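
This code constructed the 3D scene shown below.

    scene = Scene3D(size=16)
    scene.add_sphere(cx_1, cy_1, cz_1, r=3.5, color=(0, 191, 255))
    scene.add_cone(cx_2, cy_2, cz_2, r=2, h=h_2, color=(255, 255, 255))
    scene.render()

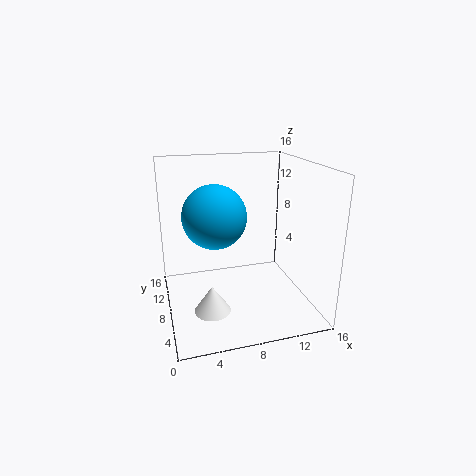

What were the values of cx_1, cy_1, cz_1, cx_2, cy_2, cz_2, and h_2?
cx_1 = 5.5
cy_1 = 8.5
cz_1 = 10.5
cx_2 = 4.5
cy_2 = 6
cz_2 = 0.5
h_2 = 3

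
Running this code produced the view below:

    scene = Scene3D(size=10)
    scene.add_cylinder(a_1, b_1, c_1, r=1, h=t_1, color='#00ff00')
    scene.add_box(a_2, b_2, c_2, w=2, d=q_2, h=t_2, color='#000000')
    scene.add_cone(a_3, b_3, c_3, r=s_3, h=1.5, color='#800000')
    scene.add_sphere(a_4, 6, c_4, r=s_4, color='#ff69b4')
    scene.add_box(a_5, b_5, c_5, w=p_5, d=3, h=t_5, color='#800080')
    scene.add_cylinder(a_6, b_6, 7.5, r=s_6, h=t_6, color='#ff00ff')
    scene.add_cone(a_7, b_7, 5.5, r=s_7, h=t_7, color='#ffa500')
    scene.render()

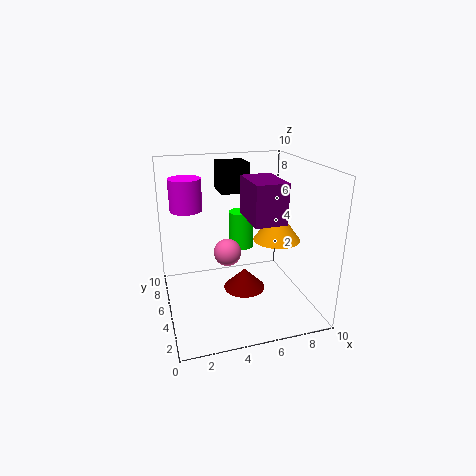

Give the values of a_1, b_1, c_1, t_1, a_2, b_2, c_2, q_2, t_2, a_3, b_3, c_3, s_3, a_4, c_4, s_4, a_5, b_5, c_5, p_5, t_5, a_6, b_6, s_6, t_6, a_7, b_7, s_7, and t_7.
a_1 = 6.5; b_1 = 9; c_1 = 2.5; t_1 = 3; a_2 = 4; b_2 = 5.5; c_2 = 8; q_2 = 2; t_2 = 2; a_3 = 5.5; b_3 = 5; c_3 = 1; s_3 = 1.5; a_4 = 4.5; c_4 = 3.5; s_4 = 1; a_5 = 5; b_5 = 1.5; c_5 = 7; p_5 = 2; t_5 = 2.5; a_6 = 1.5; b_6 = 4.5; s_6 = 1; t_6 = 2; a_7 = 7; b_7 = 3; s_7 = 1.5; t_7 = 2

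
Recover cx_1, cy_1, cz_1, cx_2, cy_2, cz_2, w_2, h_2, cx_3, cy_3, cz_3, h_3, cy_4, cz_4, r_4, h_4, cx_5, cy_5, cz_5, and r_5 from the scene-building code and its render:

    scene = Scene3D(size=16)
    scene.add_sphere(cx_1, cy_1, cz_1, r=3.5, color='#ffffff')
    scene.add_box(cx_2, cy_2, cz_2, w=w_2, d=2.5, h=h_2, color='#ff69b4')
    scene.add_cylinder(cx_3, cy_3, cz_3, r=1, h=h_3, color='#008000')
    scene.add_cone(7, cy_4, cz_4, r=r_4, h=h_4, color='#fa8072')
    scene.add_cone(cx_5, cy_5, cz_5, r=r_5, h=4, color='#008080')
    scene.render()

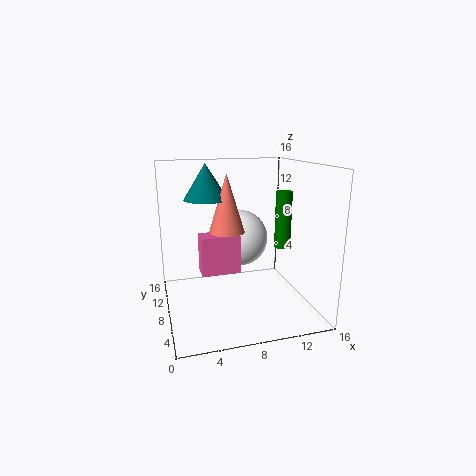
cx_1 = 9.5; cy_1 = 12.5; cz_1 = 6.5; cx_2 = 4; cy_2 = 8.5; cz_2 = 3.5; w_2 = 4.5; h_2 = 4.5; cx_3 = 14.5; cy_3 = 10.5; cz_3 = 5.5; h_3 = 7; cy_4 = 9; cz_4 = 8.5; r_4 = 2; h_4 = 6.5; cx_5 = 5; cy_5 = 10.5; cz_5 = 12; r_5 = 2.5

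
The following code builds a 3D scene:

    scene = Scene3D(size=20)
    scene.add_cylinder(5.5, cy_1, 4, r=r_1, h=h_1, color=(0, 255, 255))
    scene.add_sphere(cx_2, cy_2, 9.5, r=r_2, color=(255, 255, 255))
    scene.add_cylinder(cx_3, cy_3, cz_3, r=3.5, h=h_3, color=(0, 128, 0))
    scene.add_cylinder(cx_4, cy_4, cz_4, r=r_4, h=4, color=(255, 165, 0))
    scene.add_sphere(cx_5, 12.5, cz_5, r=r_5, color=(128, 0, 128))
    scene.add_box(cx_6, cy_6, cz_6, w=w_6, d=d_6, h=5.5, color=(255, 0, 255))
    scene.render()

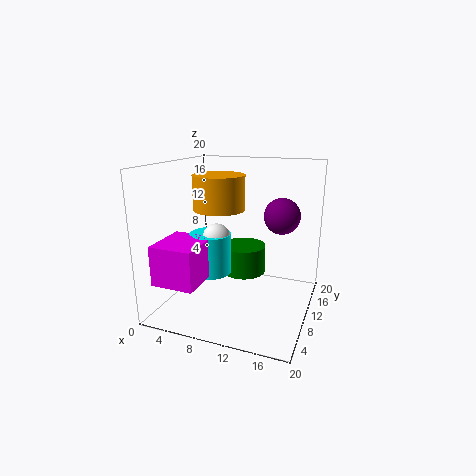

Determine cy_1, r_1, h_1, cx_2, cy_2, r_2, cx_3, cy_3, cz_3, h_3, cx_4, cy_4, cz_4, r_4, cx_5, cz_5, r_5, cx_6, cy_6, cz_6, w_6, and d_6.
cy_1 = 10.5, r_1 = 3, h_1 = 6, cx_2 = 6.5, cy_2 = 10.5, r_2 = 2, cx_3 = 8.5, cy_3 = 16.5, cz_3 = 2, h_3 = 4.5, cx_4 = 10, cy_4 = 4, cz_4 = 15.5, r_4 = 3, cx_5 = 15.5, cz_5 = 13, r_5 = 2.5, cx_6 = 0.5, cy_6 = 2.5, cz_6 = 4.5, w_6 = 6, d_6 = 7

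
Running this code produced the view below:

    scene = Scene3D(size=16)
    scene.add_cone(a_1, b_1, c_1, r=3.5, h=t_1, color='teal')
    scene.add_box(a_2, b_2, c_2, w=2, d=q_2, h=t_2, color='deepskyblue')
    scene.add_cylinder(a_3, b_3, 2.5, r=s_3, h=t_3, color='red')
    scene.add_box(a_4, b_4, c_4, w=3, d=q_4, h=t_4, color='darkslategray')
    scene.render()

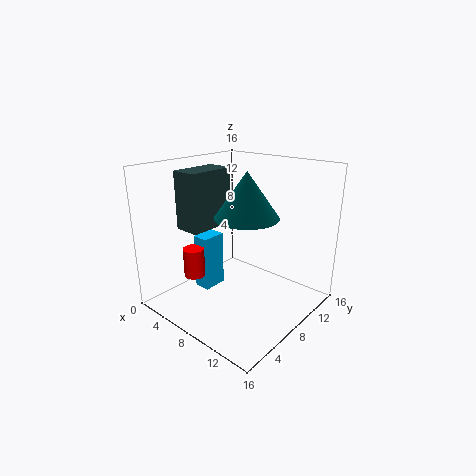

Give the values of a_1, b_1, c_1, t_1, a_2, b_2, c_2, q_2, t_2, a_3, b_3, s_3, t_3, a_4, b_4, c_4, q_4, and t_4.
a_1 = 9
b_1 = 8.25
c_1 = 10.5
t_1 = 5
a_2 = 2
b_2 = 6.75
c_2 = 0.25
q_2 = 3
t_2 = 6.75
a_3 = 3
b_3 = 5.75
s_3 = 1.25
t_3 = 3.5
a_4 = 2.25
b_4 = 4.25
c_4 = 8.75
q_4 = 5.5
t_4 = 6.5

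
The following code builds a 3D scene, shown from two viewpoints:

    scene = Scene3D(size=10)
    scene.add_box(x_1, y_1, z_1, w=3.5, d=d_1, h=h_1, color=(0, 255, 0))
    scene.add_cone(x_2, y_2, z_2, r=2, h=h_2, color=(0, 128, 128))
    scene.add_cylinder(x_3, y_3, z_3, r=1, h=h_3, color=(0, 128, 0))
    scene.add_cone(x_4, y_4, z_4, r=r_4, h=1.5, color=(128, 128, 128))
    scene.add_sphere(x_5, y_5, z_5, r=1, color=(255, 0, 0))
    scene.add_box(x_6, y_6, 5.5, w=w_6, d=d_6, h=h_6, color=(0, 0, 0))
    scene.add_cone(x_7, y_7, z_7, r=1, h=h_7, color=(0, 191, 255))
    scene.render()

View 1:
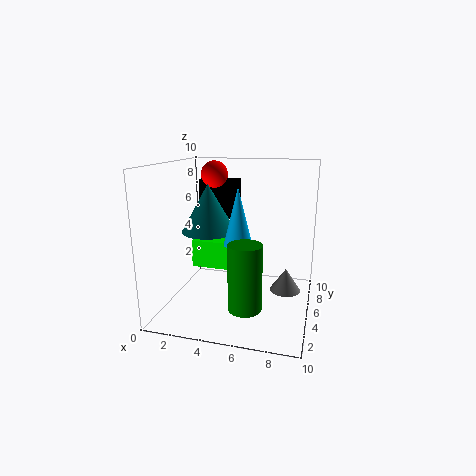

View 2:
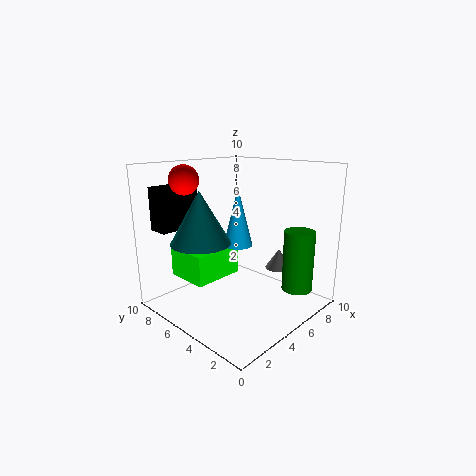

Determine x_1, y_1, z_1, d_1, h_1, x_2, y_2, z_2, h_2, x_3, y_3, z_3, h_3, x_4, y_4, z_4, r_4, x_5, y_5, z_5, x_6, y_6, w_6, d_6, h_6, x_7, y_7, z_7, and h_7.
x_1 = 1.5; y_1 = 5; z_1 = 2.5; d_1 = 3; h_1 = 2; x_2 = 2.5; y_2 = 6; z_2 = 5; h_2 = 3.5; x_3 = 6.5; y_3 = 1; z_3 = 2; h_3 = 4; x_4 = 8.5; y_4 = 4; z_4 = 2; r_4 = 1; x_5 = 2.5; y_5 = 7.5; z_5 = 9; x_6 = 1; y_6 = 8; w_6 = 3; d_6 = 1.5; h_6 = 3; x_7 = 5; y_7 = 5; z_7 = 4.5; h_7 = 4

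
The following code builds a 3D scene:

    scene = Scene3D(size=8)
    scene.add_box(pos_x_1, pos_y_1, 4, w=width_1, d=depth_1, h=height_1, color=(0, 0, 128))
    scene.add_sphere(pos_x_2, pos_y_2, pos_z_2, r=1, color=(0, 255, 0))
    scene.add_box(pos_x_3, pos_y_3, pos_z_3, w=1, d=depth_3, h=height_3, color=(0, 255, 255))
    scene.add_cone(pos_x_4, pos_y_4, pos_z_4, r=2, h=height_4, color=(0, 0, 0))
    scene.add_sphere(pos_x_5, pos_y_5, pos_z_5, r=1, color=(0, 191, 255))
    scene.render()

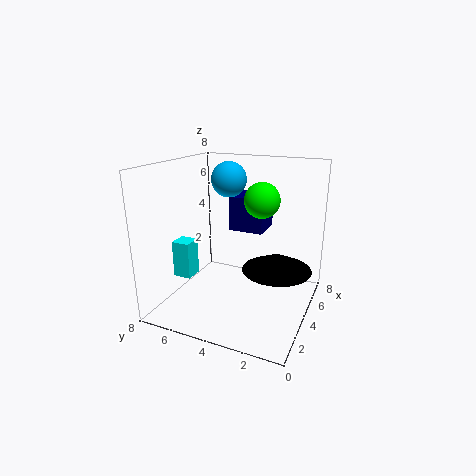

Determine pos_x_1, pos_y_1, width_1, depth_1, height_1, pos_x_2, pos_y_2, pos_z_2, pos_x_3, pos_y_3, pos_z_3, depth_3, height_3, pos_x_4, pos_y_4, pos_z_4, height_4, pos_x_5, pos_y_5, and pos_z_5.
pos_x_1 = 5, pos_y_1 = 3, width_1 = 2, depth_1 = 2, height_1 = 2, pos_x_2 = 5, pos_y_2 = 3, pos_z_2 = 6, pos_x_3 = 2, pos_y_3 = 6, pos_z_3 = 2, depth_3 = 1, height_3 = 2, pos_x_4 = 5, pos_y_4 = 2, pos_z_4 = 2, height_4 = 1, pos_x_5 = 5, pos_y_5 = 5, pos_z_5 = 7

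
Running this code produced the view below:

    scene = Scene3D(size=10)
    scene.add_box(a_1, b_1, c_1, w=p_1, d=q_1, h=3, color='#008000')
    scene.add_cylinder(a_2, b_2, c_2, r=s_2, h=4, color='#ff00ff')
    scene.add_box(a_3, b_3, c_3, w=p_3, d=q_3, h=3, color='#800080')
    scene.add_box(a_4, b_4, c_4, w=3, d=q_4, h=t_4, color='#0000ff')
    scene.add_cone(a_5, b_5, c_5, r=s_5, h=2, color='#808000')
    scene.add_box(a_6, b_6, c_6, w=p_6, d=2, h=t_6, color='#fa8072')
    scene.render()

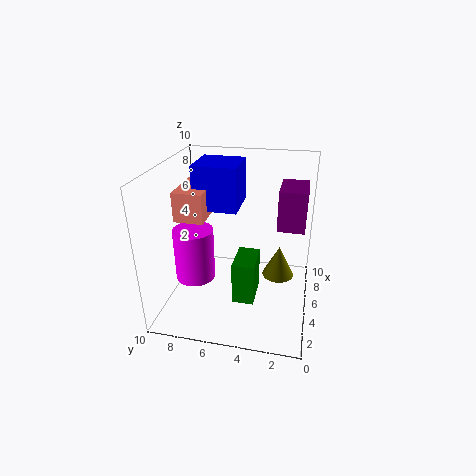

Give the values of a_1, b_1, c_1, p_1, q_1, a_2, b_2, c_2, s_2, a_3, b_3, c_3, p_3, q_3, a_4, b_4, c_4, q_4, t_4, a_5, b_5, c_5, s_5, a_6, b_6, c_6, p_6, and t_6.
a_1 = 3, b_1 = 3.5, c_1 = 1, p_1 = 2.5, q_1 = 1.5, a_2 = 5.5, b_2 = 8.5, c_2 = 1, s_2 = 1.5, a_3 = 6.5, b_3 = 0.5, c_3 = 5, p_3 = 3, q_3 = 2, a_4 = 4.5, b_4 = 5, c_4 = 7, q_4 = 3, t_4 = 3, a_5 = 3.5, b_5 = 2, c_5 = 3.5, s_5 = 1, a_6 = 3.5, b_6 = 7, c_6 = 6.5, p_6 = 3.5, t_6 = 2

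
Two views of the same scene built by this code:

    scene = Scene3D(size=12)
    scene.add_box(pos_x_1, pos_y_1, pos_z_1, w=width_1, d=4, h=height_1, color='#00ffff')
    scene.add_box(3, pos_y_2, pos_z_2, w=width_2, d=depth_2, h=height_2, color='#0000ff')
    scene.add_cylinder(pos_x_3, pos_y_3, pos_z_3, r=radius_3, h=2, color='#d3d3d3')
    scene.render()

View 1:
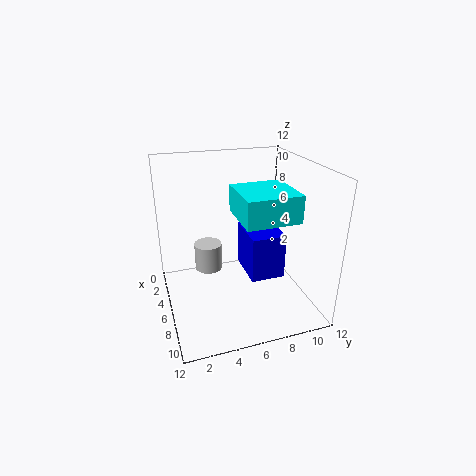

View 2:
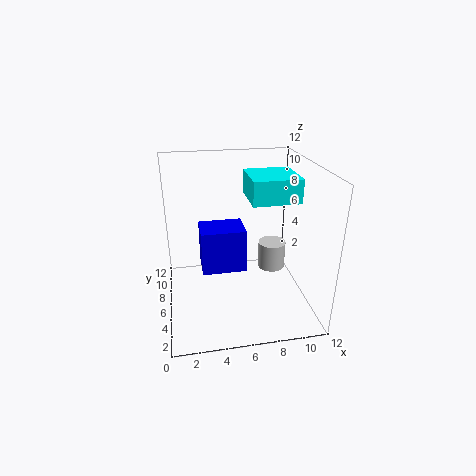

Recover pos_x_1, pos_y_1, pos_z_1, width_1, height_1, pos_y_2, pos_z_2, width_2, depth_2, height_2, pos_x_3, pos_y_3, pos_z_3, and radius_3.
pos_x_1 = 7
pos_y_1 = 5
pos_z_1 = 9
width_1 = 4
height_1 = 2
pos_y_2 = 7
pos_z_2 = 2
width_2 = 4
depth_2 = 3
height_2 = 4
pos_x_3 = 8
pos_y_3 = 3
pos_z_3 = 5
radius_3 = 1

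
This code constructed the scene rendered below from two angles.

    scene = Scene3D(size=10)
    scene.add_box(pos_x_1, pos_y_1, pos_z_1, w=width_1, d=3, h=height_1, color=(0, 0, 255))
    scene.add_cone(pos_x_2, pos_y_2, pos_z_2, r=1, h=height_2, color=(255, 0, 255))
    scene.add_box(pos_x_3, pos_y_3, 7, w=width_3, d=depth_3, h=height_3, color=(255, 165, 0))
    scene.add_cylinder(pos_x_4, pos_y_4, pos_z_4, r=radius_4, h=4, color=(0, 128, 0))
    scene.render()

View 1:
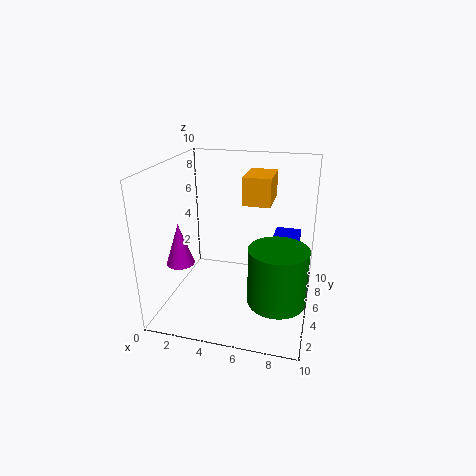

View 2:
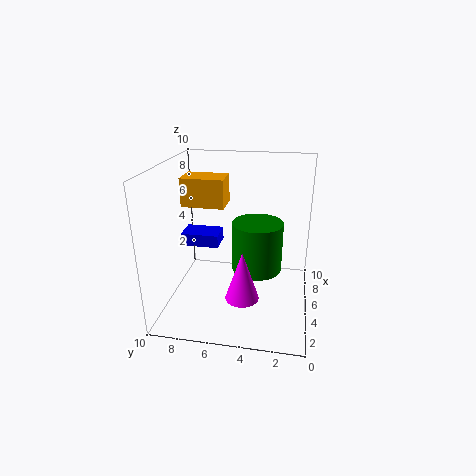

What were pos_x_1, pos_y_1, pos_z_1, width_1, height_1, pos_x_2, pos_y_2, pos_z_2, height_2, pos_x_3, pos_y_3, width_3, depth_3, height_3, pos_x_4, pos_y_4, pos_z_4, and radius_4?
pos_x_1 = 7; pos_y_1 = 7; pos_z_1 = 3; width_1 = 2; height_1 = 1; pos_x_2 = 1; pos_y_2 = 4; pos_z_2 = 3; height_2 = 3; pos_x_3 = 5; pos_y_3 = 6; width_3 = 2; depth_3 = 3; height_3 = 2; pos_x_4 = 8; pos_y_4 = 4; pos_z_4 = 1; radius_4 = 2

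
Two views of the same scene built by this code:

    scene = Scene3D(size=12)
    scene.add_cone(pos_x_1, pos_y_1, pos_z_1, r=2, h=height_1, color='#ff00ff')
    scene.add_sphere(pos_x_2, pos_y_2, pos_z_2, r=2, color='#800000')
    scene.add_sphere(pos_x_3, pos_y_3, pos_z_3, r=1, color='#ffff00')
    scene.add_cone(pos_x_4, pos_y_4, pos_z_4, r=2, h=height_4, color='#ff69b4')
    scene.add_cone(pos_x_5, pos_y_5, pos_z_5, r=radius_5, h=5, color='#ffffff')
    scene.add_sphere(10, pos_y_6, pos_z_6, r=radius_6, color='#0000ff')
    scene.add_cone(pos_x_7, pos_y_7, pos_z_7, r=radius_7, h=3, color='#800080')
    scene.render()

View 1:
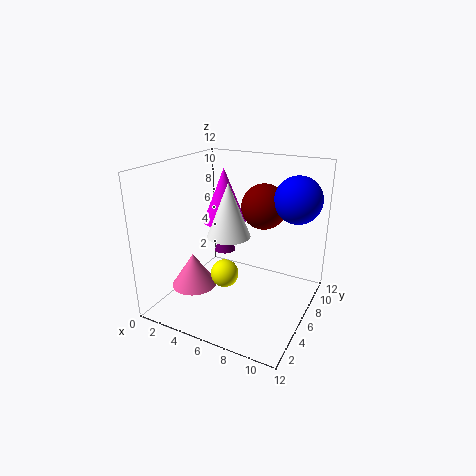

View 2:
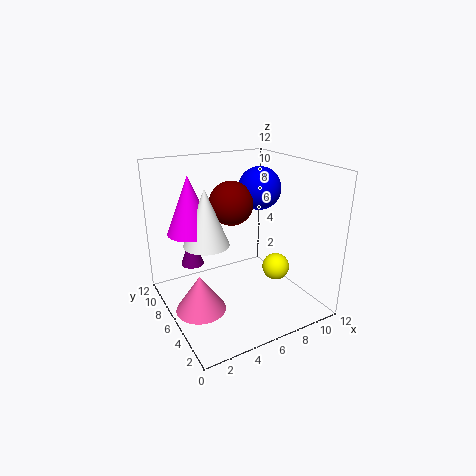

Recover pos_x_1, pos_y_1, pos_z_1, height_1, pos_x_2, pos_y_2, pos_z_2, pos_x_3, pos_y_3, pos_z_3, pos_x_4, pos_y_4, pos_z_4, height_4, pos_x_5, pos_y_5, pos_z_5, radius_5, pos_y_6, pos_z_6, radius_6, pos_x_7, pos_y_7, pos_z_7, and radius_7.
pos_x_1 = 3
pos_y_1 = 9
pos_z_1 = 6
height_1 = 5
pos_x_2 = 7
pos_y_2 = 9
pos_z_2 = 8
pos_x_3 = 7
pos_y_3 = 2
pos_z_3 = 5
pos_x_4 = 2
pos_y_4 = 5
pos_z_4 = 1
height_4 = 3
pos_x_5 = 4
pos_y_5 = 8
pos_z_5 = 5
radius_5 = 2
pos_y_6 = 9
pos_z_6 = 9
radius_6 = 2
pos_x_7 = 3
pos_y_7 = 9
pos_z_7 = 3
radius_7 = 1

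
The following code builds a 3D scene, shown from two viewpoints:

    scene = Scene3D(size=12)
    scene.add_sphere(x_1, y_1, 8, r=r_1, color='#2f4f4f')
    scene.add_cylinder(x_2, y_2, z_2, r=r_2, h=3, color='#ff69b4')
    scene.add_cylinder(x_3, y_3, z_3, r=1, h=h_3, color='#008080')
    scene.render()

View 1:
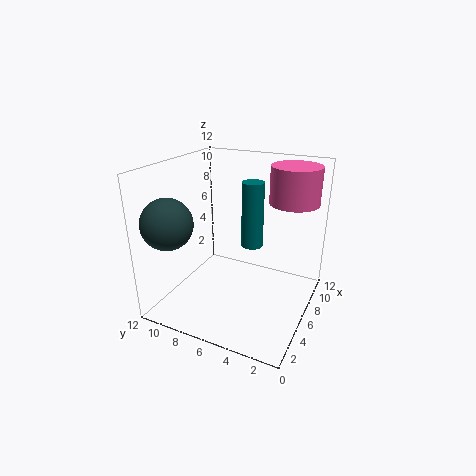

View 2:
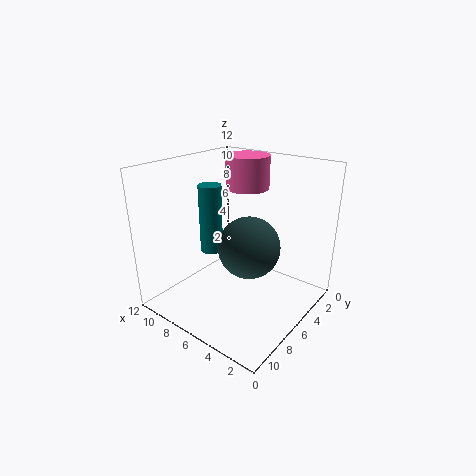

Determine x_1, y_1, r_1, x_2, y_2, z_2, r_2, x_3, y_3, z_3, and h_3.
x_1 = 2; y_1 = 10; r_1 = 2; x_2 = 8; y_2 = 2; z_2 = 9; r_2 = 2; x_3 = 9; y_3 = 6; z_3 = 4; h_3 = 6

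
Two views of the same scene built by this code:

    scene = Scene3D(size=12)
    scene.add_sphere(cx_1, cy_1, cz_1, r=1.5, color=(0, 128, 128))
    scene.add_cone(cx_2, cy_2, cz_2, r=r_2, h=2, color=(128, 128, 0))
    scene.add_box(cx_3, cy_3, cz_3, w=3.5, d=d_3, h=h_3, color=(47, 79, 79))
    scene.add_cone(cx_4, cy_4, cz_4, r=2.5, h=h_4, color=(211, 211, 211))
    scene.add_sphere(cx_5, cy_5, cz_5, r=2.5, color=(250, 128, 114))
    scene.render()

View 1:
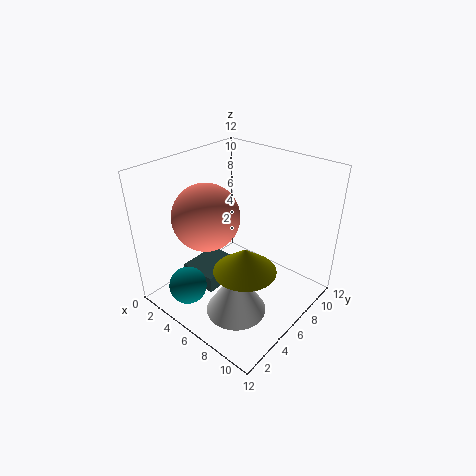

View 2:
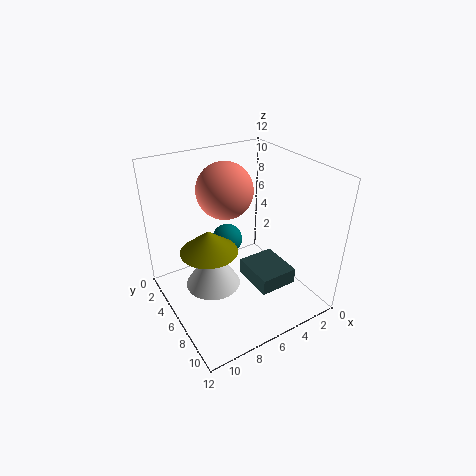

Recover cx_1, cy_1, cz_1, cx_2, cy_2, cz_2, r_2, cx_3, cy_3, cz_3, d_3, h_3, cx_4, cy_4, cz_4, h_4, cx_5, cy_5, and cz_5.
cx_1 = 4.5; cy_1 = 1.5; cz_1 = 3; cx_2 = 8; cy_2 = 4.5; cz_2 = 4.5; r_2 = 2.5; cx_3 = 1; cy_3 = 4; cz_3 = 0.5; d_3 = 4; h_3 = 1.5; cx_4 = 7.5; cy_4 = 4; cz_4 = 0.5; h_4 = 4; cx_5 = 5.5; cy_5 = 3; cz_5 = 9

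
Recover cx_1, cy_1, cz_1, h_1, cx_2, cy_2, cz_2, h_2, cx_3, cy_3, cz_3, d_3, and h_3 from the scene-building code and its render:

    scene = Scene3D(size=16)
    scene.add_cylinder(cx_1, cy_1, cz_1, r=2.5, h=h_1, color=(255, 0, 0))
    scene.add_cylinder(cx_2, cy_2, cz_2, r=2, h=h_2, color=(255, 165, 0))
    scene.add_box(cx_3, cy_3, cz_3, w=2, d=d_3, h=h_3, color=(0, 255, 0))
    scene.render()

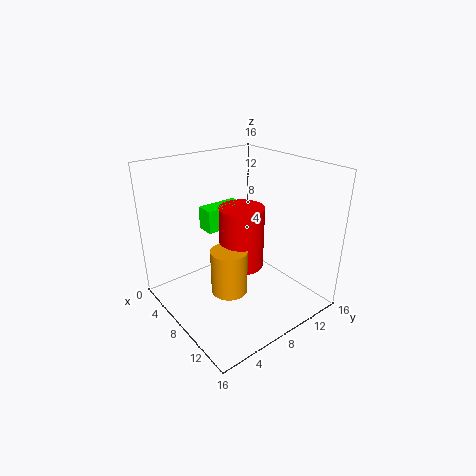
cx_1 = 8; cy_1 = 8.5; cz_1 = 4.5; h_1 = 7; cx_2 = 9; cy_2 = 6; cz_2 = 2.5; h_2 = 5; cx_3 = 5; cy_3 = 5; cz_3 = 9; d_3 = 4.5; h_3 = 2.5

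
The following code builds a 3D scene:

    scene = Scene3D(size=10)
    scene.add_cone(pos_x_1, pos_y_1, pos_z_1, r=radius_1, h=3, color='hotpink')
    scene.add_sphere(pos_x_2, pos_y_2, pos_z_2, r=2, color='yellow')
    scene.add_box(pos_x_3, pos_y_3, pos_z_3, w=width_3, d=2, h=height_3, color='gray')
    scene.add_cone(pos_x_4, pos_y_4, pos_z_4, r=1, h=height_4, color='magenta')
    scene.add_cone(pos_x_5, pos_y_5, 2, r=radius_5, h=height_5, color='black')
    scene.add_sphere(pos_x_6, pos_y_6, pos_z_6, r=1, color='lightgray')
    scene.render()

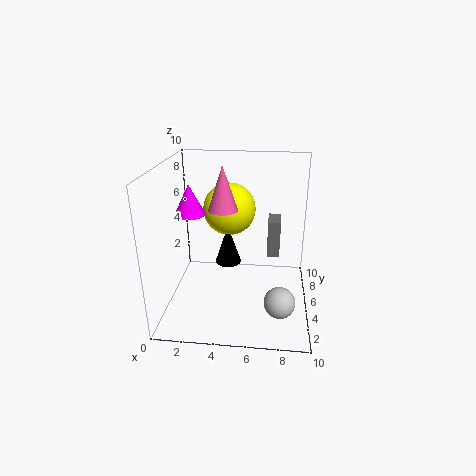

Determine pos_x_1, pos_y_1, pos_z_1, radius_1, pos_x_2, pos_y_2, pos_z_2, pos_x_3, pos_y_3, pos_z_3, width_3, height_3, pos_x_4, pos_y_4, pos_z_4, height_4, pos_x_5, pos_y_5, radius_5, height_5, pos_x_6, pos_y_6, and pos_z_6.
pos_x_1 = 4, pos_y_1 = 5, pos_z_1 = 7, radius_1 = 1, pos_x_2 = 4, pos_y_2 = 8, pos_z_2 = 6, pos_x_3 = 7, pos_y_3 = 8, pos_z_3 = 2, width_3 = 1, height_3 = 3, pos_x_4 = 2, pos_y_4 = 4, pos_z_4 = 7, height_4 = 2, pos_x_5 = 4, pos_y_5 = 7, radius_5 = 1, height_5 = 3, pos_x_6 = 8, pos_y_6 = 2, pos_z_6 = 2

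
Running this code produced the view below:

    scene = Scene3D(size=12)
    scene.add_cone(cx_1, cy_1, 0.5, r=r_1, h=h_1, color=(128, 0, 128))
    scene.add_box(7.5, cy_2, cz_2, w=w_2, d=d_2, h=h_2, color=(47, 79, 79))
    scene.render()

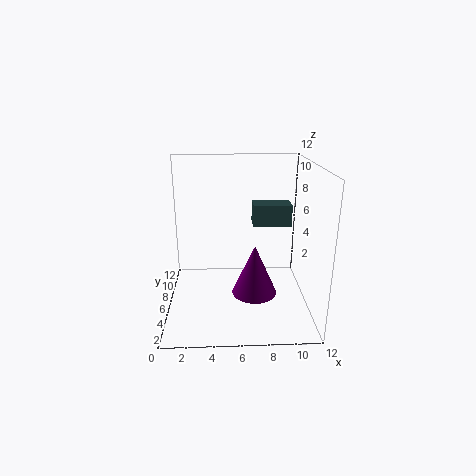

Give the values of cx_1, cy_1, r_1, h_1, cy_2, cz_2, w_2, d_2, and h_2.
cx_1 = 7.5
cy_1 = 6.5
r_1 = 2
h_1 = 4.5
cy_2 = 8.5
cz_2 = 6
w_2 = 3.5
d_2 = 2
h_2 = 2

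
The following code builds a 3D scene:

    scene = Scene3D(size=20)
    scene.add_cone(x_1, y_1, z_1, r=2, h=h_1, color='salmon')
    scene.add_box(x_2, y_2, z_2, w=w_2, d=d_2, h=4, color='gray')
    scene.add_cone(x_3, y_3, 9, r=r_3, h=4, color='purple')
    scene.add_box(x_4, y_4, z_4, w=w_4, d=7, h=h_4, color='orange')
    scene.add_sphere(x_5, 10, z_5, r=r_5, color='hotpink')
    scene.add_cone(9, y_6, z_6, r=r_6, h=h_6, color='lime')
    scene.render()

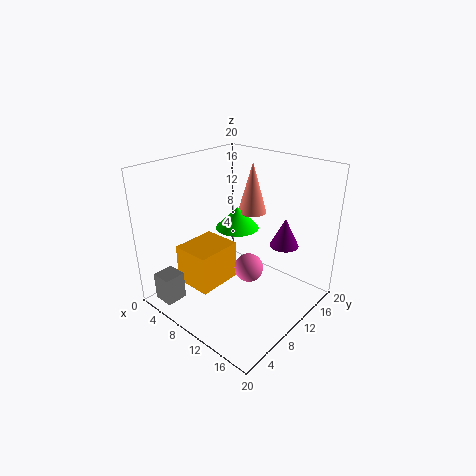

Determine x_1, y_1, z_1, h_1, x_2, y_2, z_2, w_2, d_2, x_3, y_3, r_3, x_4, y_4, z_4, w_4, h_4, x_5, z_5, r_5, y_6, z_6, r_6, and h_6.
x_1 = 10
y_1 = 13
z_1 = 13
h_1 = 7
x_2 = 2
y_2 = 1
z_2 = 1
w_2 = 3
d_2 = 3
x_3 = 15
y_3 = 14
r_3 = 2
x_4 = 1
y_4 = 6
z_4 = 1
w_4 = 6
h_4 = 6
x_5 = 12
z_5 = 6
r_5 = 2
y_6 = 11
z_6 = 11
r_6 = 3
h_6 = 3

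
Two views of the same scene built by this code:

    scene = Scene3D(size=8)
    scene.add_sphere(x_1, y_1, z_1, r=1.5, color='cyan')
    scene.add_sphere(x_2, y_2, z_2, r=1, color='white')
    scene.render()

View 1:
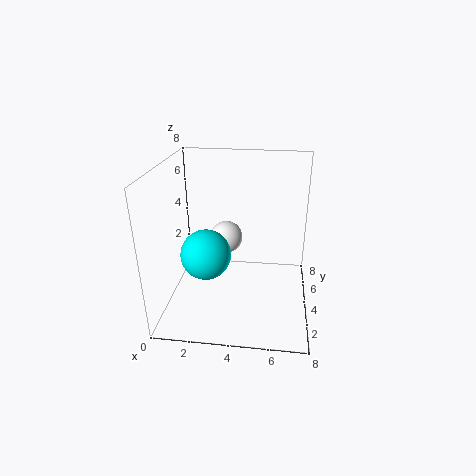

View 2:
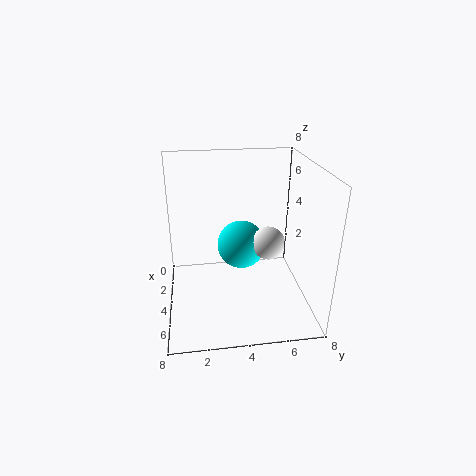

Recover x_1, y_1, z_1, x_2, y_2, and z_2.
x_1 = 2; y_1 = 4.5; z_1 = 2.5; x_2 = 3; y_2 = 6; z_2 = 3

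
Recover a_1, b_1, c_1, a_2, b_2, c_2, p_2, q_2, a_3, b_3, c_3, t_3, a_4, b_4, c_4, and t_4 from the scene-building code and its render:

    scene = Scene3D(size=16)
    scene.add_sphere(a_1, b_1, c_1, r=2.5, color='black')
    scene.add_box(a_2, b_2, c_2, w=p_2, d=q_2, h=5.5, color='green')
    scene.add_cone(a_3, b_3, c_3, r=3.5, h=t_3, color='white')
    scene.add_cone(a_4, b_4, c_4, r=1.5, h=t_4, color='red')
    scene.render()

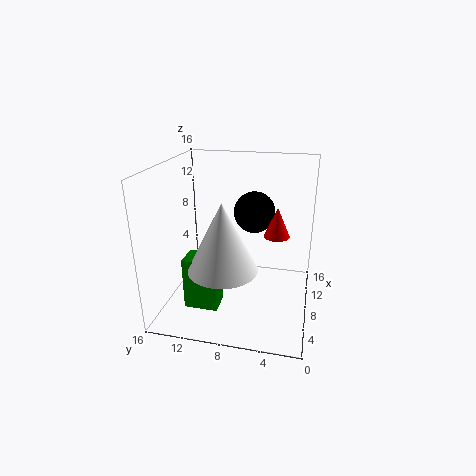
a_1 = 12.5; b_1 = 7; c_1 = 9.5; a_2 = 2.5; b_2 = 9; c_2 = 2; p_2 = 2.5; q_2 = 3.5; a_3 = 3.5; b_3 = 8.5; c_3 = 6.5; t_3 = 7; a_4 = 10.5; b_4 = 4; c_4 = 7.5; t_4 = 3.5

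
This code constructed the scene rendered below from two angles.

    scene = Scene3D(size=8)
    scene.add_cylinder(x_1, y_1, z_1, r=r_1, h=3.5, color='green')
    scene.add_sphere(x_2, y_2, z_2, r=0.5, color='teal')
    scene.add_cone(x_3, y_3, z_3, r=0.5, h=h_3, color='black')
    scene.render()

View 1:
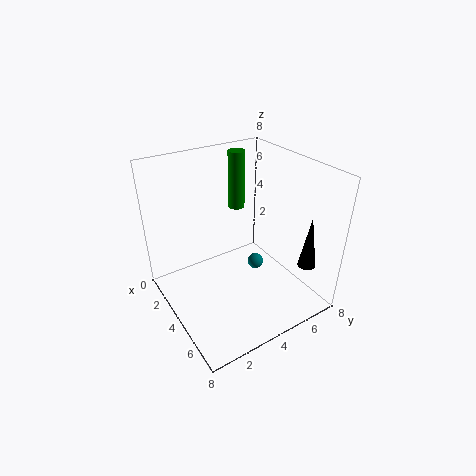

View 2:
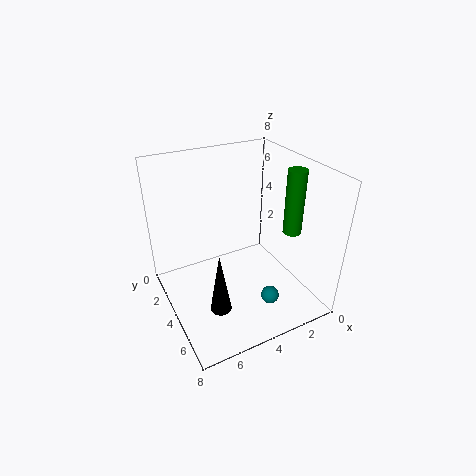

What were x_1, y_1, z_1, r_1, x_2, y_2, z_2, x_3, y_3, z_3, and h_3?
x_1 = 1.5
y_1 = 5.5
z_1 = 4.5
r_1 = 0.5
x_2 = 3
y_2 = 6
z_2 = 1
x_3 = 6.5
y_3 = 7
z_3 = 2.5
h_3 = 3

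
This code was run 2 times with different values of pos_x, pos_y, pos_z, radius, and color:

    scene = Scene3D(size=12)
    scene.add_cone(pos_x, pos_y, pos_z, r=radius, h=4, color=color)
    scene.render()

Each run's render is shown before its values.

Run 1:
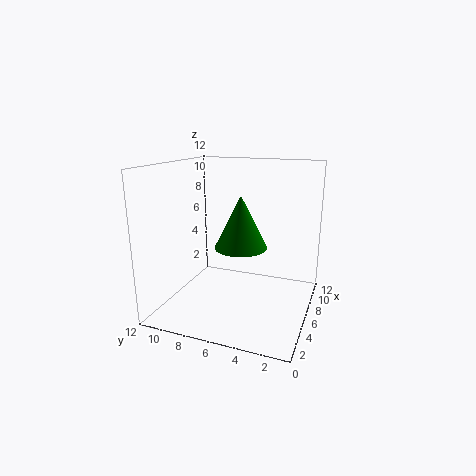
pos_x = 4
pos_y = 5
pos_z = 6
radius = 2
color = 'green'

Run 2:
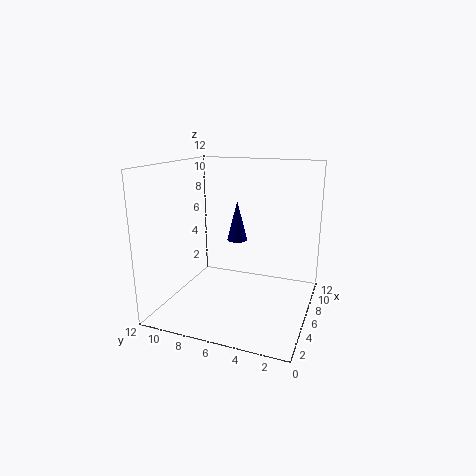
pos_x = 11
pos_y = 8
pos_z = 4
radius = 1
color = 'navy'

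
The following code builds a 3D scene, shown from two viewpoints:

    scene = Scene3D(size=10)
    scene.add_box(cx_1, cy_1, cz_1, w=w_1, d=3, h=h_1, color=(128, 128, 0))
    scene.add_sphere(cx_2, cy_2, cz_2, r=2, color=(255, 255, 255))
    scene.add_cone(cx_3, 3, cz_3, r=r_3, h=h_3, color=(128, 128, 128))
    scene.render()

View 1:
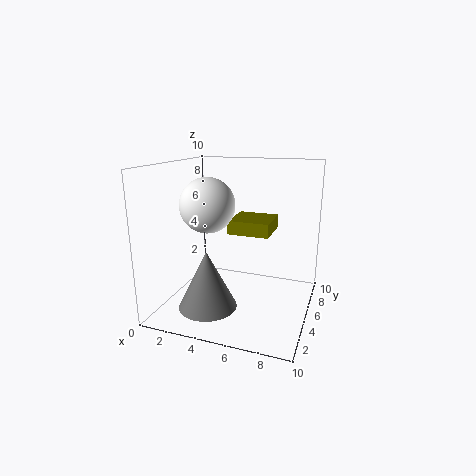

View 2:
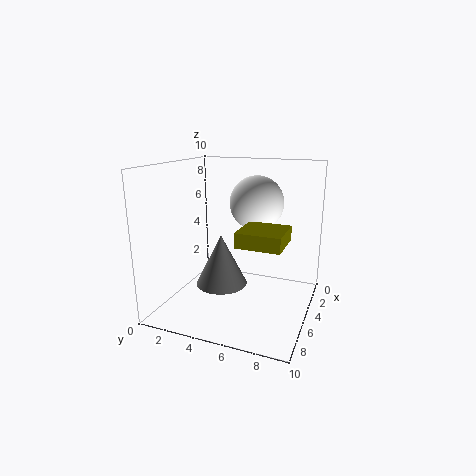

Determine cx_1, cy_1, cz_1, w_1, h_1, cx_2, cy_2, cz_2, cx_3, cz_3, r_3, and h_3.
cx_1 = 4; cy_1 = 5.5; cz_1 = 5; w_1 = 3; h_1 = 1; cx_2 = 2.5; cy_2 = 5.5; cz_2 = 7; cx_3 = 3.5; cz_3 = 0.5; r_3 = 2; h_3 = 4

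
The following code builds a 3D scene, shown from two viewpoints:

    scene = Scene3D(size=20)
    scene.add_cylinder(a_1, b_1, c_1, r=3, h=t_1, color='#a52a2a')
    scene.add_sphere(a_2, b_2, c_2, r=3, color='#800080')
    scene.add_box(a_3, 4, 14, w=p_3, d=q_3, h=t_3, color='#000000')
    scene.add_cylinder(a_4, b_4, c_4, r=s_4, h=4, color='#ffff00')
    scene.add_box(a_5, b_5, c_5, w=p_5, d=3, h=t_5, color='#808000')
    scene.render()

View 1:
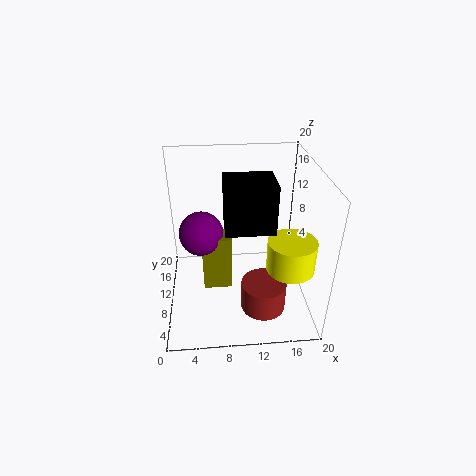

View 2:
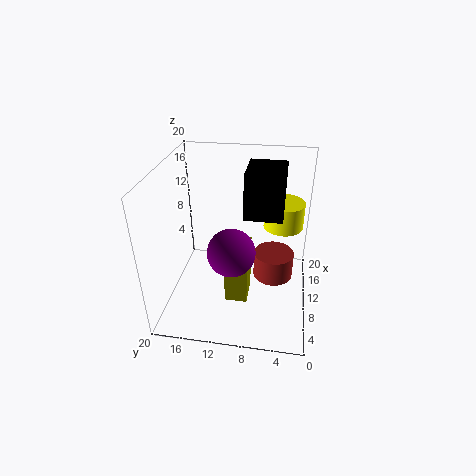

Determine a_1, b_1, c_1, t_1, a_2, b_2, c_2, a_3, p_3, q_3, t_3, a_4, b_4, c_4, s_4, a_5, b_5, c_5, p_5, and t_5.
a_1 = 13; b_1 = 5; c_1 = 2; t_1 = 4; a_2 = 5; b_2 = 10; c_2 = 11; a_3 = 8; p_3 = 6; q_3 = 5; t_3 = 6; a_4 = 16; b_4 = 4; c_4 = 9; s_4 = 3; a_5 = 5; b_5 = 8; c_5 = 3; p_5 = 4; t_5 = 8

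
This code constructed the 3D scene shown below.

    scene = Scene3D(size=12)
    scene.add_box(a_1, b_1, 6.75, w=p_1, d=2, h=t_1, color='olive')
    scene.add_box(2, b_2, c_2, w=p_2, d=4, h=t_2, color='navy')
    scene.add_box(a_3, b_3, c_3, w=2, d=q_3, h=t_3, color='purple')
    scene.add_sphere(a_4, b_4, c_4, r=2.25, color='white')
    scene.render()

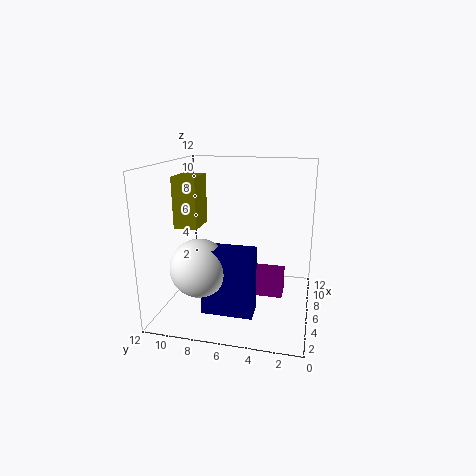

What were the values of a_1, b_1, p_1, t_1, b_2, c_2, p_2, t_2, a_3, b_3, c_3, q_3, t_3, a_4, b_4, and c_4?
a_1 = 5; b_1 = 9.25; p_1 = 2.75; t_1 = 4.25; b_2 = 4; c_2 = 1; p_2 = 1.75; t_2 = 5.25; a_3 = 7; b_3 = 2.25; c_3 = 0.25; q_3 = 3.25; t_3 = 2.25; a_4 = 2.75; b_4 = 8.25; c_4 = 4.5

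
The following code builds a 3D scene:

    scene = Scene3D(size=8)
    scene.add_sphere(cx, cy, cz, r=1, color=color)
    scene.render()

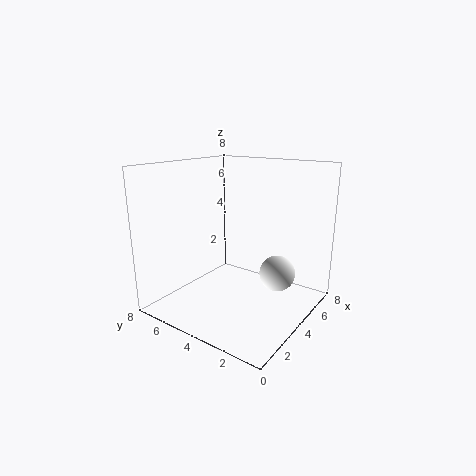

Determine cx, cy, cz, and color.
cx = 5
cy = 2
cz = 2
color = 'white'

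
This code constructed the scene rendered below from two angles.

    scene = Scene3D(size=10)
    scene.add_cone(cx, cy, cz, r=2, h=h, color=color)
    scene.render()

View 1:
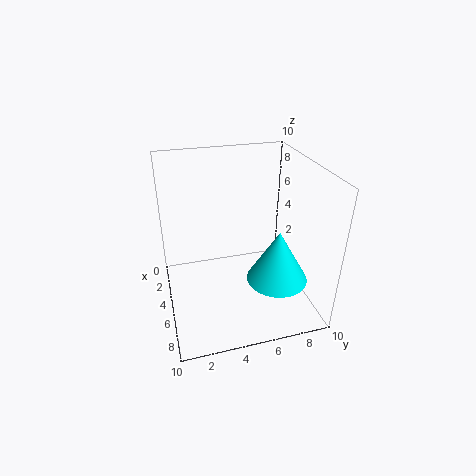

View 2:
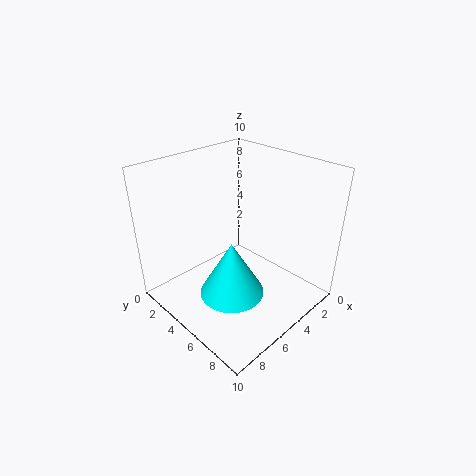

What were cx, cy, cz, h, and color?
cx = 7.5, cy = 7, cz = 3, h = 3.5, color = 'cyan'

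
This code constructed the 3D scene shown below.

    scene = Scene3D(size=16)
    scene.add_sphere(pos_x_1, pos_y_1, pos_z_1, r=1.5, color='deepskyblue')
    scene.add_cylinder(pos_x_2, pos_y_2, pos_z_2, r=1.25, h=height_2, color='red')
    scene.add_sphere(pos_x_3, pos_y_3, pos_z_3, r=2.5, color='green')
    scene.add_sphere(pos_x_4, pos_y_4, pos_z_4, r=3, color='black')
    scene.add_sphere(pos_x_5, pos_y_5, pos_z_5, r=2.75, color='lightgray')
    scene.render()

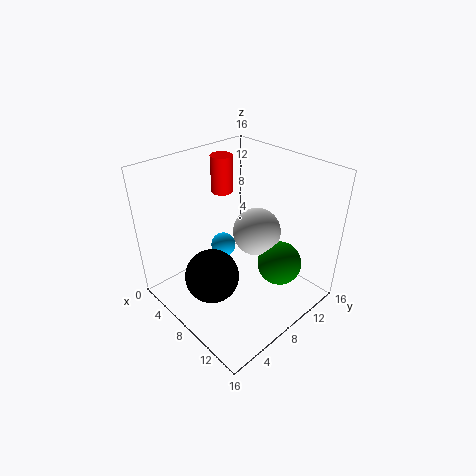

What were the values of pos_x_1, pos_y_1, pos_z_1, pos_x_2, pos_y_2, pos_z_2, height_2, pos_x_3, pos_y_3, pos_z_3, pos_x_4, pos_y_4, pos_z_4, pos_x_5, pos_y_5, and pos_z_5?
pos_x_1 = 4.25; pos_y_1 = 9; pos_z_1 = 4.75; pos_x_2 = 3.75; pos_y_2 = 9.5; pos_z_2 = 11.75; height_2 = 4.25; pos_x_3 = 11.5; pos_y_3 = 11.25; pos_z_3 = 4.75; pos_x_4 = 7.5; pos_y_4 = 4.5; pos_z_4 = 4.25; pos_x_5 = 8.25; pos_y_5 = 10.75; pos_z_5 = 7.75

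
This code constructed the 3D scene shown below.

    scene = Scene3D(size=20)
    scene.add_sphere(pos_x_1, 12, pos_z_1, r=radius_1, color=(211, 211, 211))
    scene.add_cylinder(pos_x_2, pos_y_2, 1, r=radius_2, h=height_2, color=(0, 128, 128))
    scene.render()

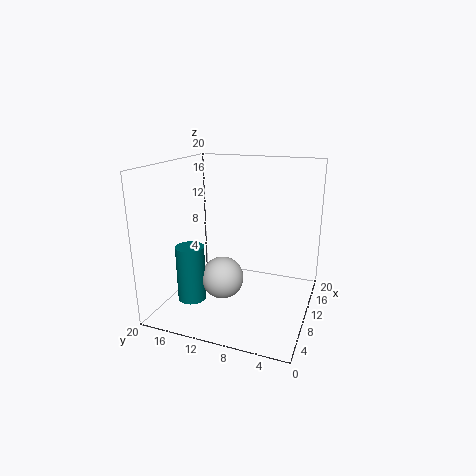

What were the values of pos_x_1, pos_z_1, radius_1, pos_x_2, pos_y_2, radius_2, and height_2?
pos_x_1 = 9
pos_z_1 = 4
radius_1 = 3
pos_x_2 = 7
pos_y_2 = 16
radius_2 = 2
height_2 = 8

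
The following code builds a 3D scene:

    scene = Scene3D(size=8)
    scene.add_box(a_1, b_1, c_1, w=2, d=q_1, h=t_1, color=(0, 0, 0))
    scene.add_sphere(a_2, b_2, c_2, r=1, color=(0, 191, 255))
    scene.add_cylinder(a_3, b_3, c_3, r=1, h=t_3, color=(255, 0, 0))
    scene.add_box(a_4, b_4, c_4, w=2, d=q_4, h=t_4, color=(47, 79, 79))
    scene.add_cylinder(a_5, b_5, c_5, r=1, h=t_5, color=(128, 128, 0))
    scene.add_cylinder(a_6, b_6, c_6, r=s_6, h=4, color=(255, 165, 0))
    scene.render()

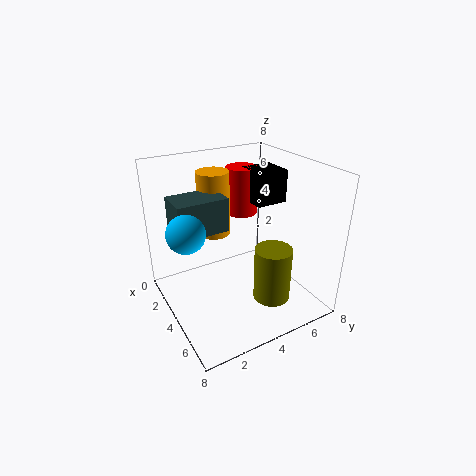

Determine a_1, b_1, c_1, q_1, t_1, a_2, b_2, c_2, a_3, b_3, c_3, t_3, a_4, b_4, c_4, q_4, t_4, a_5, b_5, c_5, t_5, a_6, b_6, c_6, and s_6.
a_1 = 1; b_1 = 6; c_1 = 5; q_1 = 2; t_1 = 2; a_2 = 4; b_2 = 1; c_2 = 5; a_3 = 1; b_3 = 6; c_3 = 4; t_3 = 3; a_4 = 1; b_4 = 1; c_4 = 4; q_4 = 3; t_4 = 2; a_5 = 6; b_5 = 5; c_5 = 1; t_5 = 3; a_6 = 1; b_6 = 4; c_6 = 3; s_6 = 1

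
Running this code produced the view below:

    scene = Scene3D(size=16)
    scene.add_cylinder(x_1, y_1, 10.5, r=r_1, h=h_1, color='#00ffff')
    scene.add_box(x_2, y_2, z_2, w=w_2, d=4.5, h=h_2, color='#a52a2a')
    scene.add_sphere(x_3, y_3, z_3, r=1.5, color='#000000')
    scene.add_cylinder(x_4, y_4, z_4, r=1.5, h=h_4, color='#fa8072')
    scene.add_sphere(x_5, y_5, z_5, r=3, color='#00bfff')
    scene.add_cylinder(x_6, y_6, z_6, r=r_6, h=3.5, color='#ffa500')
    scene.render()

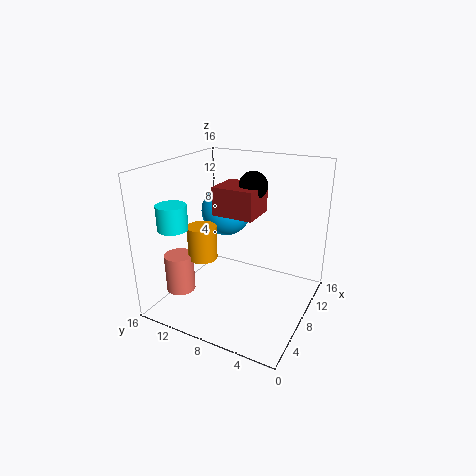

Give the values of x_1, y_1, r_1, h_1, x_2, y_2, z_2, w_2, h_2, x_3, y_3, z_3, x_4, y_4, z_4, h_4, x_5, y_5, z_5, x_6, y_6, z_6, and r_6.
x_1 = 2; y_1 = 12; r_1 = 1.5; h_1 = 2.5; x_2 = 6; y_2 = 5.5; z_2 = 11; w_2 = 4; h_2 = 3; x_3 = 8.5; y_3 = 6.5; z_3 = 14; x_4 = 2.5; y_4 = 12; z_4 = 3.5; h_4 = 4; x_5 = 11.5; y_5 = 11.5; z_5 = 9.5; x_6 = 4; y_6 = 10; z_6 = 7; r_6 = 1.5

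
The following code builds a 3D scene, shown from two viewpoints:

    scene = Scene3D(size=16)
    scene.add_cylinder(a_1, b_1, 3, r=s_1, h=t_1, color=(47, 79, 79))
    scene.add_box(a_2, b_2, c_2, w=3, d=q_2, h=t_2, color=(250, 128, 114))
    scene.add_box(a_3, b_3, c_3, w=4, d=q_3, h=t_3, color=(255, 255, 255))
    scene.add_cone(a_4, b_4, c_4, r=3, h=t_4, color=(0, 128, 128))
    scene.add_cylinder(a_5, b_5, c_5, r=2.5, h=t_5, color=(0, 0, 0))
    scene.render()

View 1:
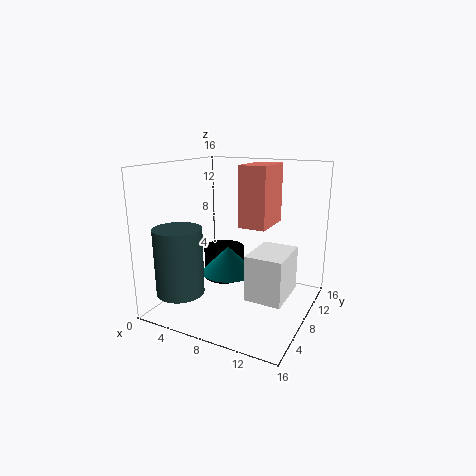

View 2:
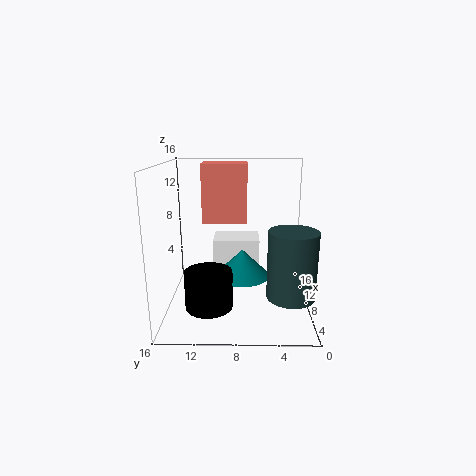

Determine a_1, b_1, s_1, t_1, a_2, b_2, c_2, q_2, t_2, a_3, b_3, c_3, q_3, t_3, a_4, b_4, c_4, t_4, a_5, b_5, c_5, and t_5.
a_1 = 4
b_1 = 2.5
s_1 = 2.5
t_1 = 7
a_2 = 8.5
b_2 = 7
c_2 = 9.5
q_2 = 5
t_2 = 6.5
a_3 = 10
b_3 = 5.5
c_3 = 2
q_3 = 5.5
t_3 = 5
a_4 = 7
b_4 = 7.5
c_4 = 4
t_4 = 3
a_5 = 4.5
b_5 = 11
c_5 = 1.5
t_5 = 4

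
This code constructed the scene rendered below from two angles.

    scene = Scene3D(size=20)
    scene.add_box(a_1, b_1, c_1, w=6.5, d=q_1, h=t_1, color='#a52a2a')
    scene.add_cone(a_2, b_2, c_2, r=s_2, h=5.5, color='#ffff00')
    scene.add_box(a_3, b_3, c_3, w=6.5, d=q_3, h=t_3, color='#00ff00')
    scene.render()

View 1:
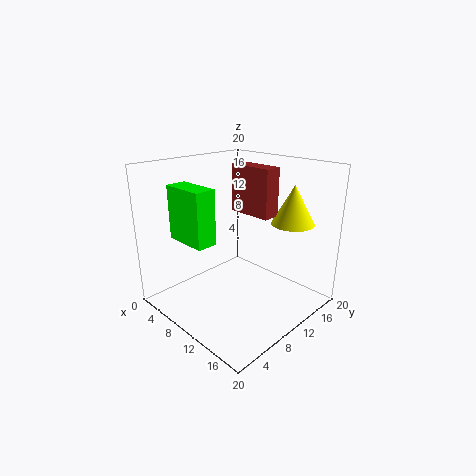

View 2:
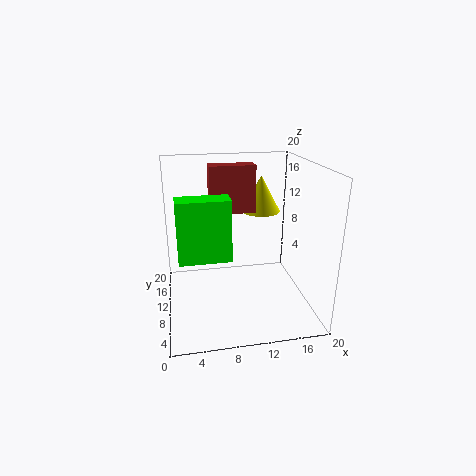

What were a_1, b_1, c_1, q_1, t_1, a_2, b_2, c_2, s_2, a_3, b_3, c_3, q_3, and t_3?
a_1 = 6.5
b_1 = 12.25
c_1 = 12.75
q_1 = 2.5
t_1 = 6.75
a_2 = 14.75
b_2 = 16
c_2 = 11.75
s_2 = 3
a_3 = 1.75
b_3 = 4.5
c_3 = 9.25
q_3 = 3
t_3 = 7.75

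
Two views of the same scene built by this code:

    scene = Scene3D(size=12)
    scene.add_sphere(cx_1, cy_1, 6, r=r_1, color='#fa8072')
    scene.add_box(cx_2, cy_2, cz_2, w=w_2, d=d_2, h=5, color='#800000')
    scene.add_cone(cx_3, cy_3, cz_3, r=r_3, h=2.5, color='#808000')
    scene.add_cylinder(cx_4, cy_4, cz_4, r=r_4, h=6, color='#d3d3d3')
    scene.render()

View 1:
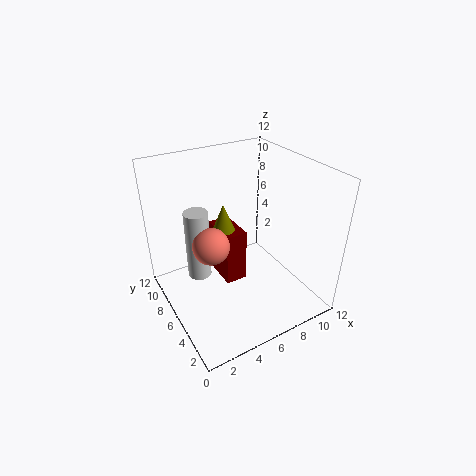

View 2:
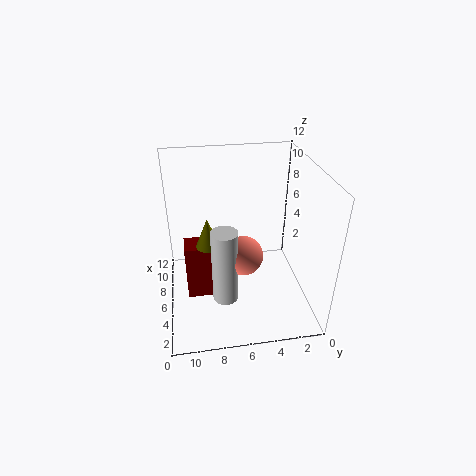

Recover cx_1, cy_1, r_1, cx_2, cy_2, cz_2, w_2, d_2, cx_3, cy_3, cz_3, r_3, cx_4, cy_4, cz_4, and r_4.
cx_1 = 3.5; cy_1 = 6; r_1 = 1.5; cx_2 = 5.5; cy_2 = 7; cz_2 = 0.5; w_2 = 2; d_2 = 3.5; cx_3 = 6; cy_3 = 8.5; cz_3 = 5.5; r_3 = 1; cx_4 = 3; cy_4 = 7.5; cz_4 = 2.5; r_4 = 1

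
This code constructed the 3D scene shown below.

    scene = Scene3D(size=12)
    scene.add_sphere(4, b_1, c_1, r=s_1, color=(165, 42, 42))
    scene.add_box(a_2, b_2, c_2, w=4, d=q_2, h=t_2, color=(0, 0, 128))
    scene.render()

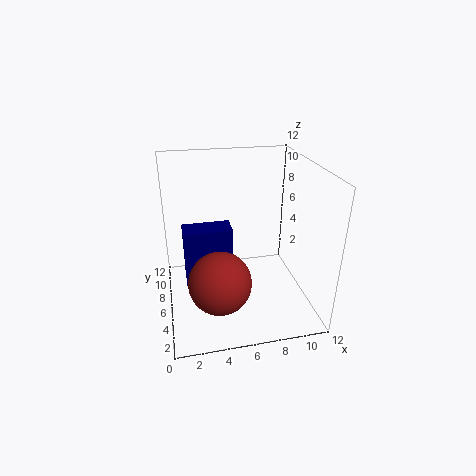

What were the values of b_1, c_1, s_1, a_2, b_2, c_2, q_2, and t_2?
b_1 = 3.5; c_1 = 3.5; s_1 = 2.5; a_2 = 1.5; b_2 = 5.5; c_2 = 2; q_2 = 2; t_2 = 5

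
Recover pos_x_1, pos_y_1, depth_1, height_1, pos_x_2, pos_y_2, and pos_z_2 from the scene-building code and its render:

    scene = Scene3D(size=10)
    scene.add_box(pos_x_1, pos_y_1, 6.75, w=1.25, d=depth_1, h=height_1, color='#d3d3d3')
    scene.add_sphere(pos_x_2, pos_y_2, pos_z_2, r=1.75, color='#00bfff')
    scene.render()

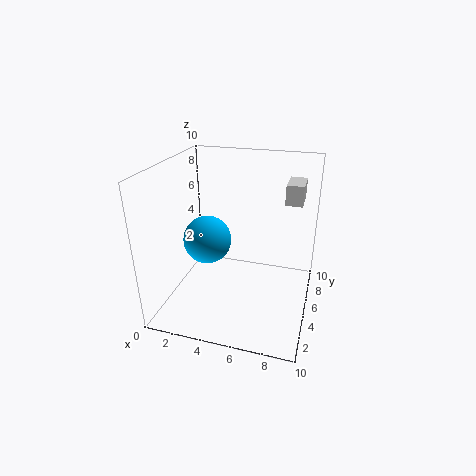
pos_x_1 = 7.75, pos_y_1 = 7.5, depth_1 = 2.25, height_1 = 1.5, pos_x_2 = 2.5, pos_y_2 = 5.5, pos_z_2 = 4.25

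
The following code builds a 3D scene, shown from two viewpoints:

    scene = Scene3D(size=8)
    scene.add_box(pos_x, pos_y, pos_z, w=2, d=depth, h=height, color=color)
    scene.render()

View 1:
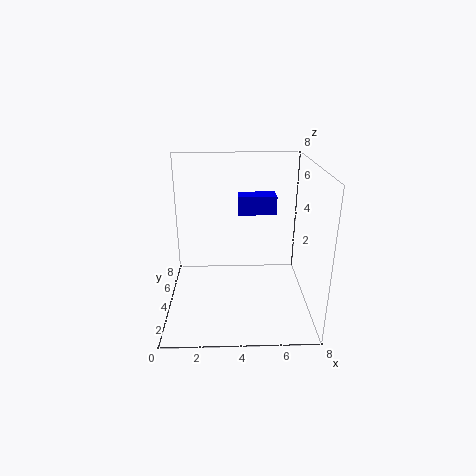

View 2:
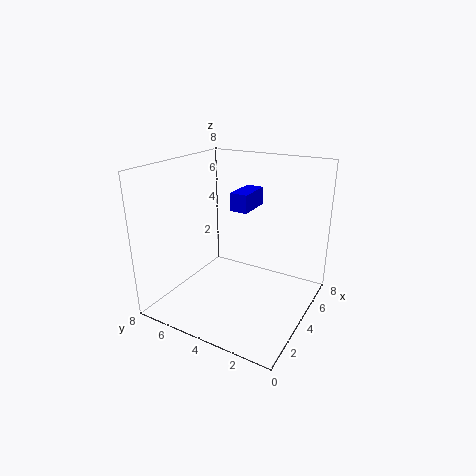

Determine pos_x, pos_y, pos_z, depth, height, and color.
pos_x = 4; pos_y = 3.5; pos_z = 5.5; depth = 1; height = 1; color = 'blue'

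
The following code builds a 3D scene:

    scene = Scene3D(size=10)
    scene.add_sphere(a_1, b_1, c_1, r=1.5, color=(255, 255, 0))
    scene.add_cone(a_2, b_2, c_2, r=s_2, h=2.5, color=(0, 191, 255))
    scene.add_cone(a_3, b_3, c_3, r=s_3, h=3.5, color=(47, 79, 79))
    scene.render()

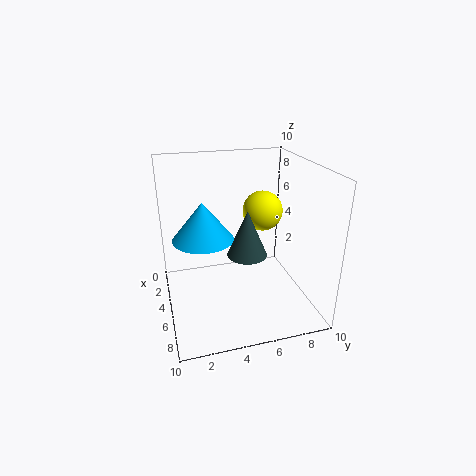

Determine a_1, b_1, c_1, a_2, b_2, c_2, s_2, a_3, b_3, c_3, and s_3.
a_1 = 3, b_1 = 7.5, c_1 = 6, a_2 = 5.5, b_2 = 2.5, c_2 = 5.5, s_2 = 2, a_3 = 4, b_3 = 6, c_3 = 3, s_3 = 1.5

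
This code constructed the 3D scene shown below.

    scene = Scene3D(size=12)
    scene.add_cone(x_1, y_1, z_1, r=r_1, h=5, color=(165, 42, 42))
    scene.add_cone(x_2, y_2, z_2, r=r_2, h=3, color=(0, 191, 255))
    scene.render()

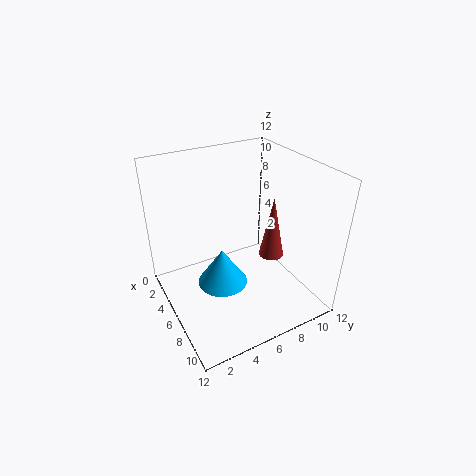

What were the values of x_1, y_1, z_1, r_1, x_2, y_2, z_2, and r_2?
x_1 = 8, y_1 = 8, z_1 = 5, r_1 = 1, x_2 = 7, y_2 = 4, z_2 = 3, r_2 = 2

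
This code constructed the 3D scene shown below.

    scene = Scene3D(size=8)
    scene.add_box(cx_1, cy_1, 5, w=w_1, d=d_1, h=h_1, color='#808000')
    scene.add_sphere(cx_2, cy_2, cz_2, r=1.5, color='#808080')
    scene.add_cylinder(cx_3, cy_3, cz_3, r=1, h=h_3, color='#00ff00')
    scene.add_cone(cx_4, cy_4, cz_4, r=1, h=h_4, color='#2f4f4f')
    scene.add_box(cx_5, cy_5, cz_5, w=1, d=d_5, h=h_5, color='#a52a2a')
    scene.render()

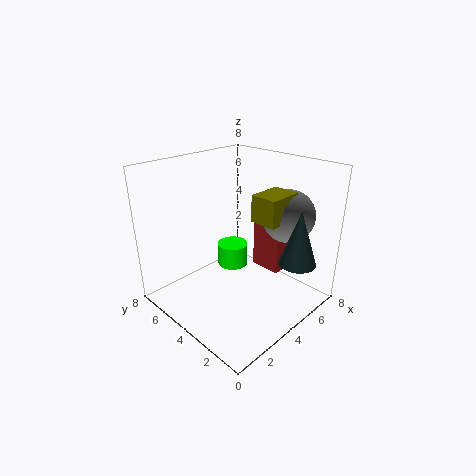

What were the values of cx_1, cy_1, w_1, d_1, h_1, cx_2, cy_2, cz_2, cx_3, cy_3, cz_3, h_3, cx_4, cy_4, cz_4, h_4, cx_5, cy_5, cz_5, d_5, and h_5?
cx_1 = 4.5
cy_1 = 2
w_1 = 2
d_1 = 1.5
h_1 = 1.5
cx_2 = 6.5
cy_2 = 2.5
cz_2 = 5
cx_3 = 6
cy_3 = 6.5
cz_3 = 0.5
h_3 = 1.5
cx_4 = 5.5
cy_4 = 1
cz_4 = 3
h_4 = 3
cx_5 = 7
cy_5 = 3.5
cz_5 = 0.5
d_5 = 2
h_5 = 3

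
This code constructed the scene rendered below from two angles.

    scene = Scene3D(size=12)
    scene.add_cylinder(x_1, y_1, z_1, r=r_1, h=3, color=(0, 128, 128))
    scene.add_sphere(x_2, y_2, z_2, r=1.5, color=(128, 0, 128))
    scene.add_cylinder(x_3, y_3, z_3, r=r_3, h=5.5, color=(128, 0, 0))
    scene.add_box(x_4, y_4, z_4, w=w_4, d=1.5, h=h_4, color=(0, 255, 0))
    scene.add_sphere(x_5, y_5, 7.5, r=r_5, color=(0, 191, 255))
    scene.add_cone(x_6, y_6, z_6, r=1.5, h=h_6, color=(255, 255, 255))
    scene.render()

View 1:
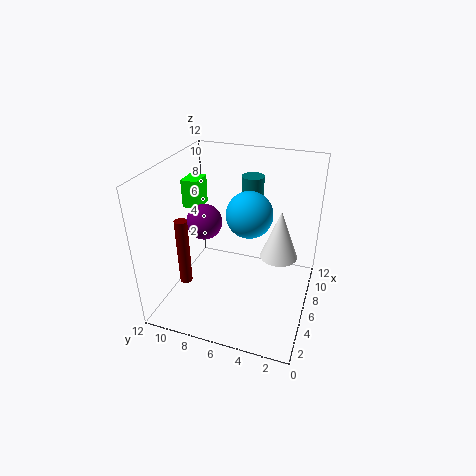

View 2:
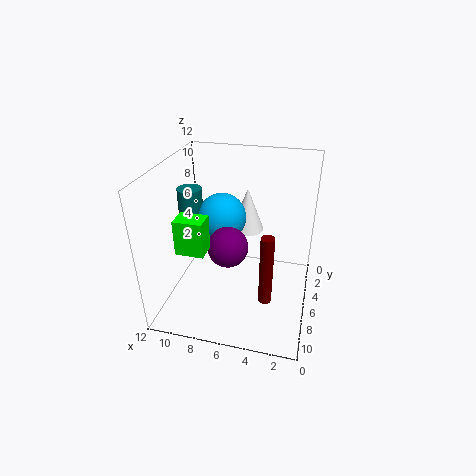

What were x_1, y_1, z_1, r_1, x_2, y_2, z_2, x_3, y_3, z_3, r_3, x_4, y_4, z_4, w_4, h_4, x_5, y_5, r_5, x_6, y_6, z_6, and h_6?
x_1 = 10, y_1 = 6, z_1 = 7, r_1 = 1, x_2 = 6, y_2 = 9, z_2 = 7, x_3 = 3, y_3 = 9.5, z_3 = 3, r_3 = 0.5, x_4 = 7, y_4 = 10, z_4 = 7.5, w_4 = 2, h_4 = 2.5, x_5 = 7.5, y_5 = 5.5, r_5 = 2, x_6 = 6, y_6 = 2.5, z_6 = 5, h_6 = 4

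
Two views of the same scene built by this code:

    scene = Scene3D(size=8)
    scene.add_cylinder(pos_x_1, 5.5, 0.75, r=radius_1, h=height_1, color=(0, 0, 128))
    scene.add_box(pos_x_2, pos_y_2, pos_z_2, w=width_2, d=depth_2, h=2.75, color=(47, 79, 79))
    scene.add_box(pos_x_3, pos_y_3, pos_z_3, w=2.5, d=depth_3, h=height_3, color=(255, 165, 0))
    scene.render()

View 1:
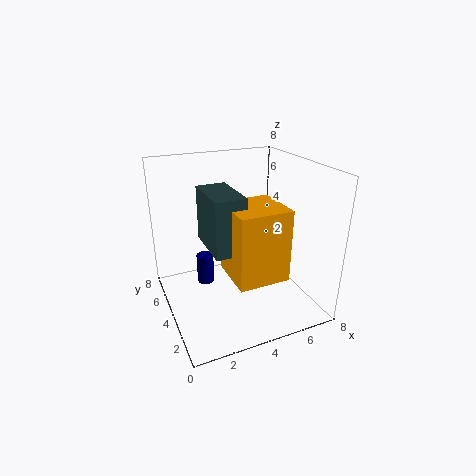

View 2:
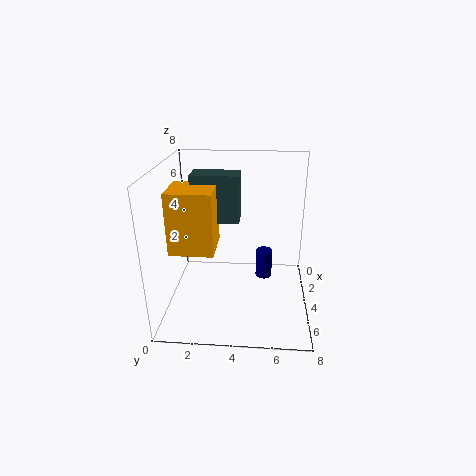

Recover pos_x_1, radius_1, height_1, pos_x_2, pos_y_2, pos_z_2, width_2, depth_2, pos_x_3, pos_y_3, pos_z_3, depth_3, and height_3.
pos_x_1 = 2.5; radius_1 = 0.5; height_1 = 1.75; pos_x_2 = 1.75; pos_y_2 = 1.25; pos_z_2 = 4.5; width_2 = 1.5; depth_2 = 2.75; pos_x_3 = 2.5; pos_y_3 = 0.25; pos_z_3 = 3.25; depth_3 = 2.5; height_3 = 3.5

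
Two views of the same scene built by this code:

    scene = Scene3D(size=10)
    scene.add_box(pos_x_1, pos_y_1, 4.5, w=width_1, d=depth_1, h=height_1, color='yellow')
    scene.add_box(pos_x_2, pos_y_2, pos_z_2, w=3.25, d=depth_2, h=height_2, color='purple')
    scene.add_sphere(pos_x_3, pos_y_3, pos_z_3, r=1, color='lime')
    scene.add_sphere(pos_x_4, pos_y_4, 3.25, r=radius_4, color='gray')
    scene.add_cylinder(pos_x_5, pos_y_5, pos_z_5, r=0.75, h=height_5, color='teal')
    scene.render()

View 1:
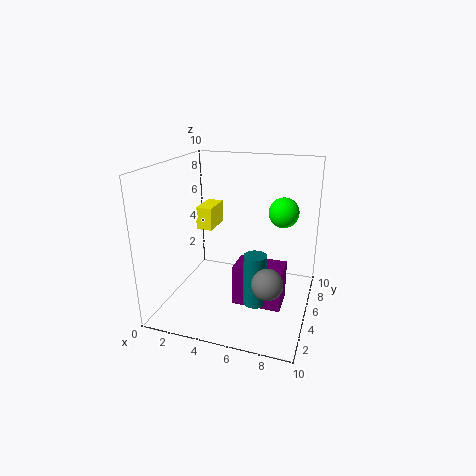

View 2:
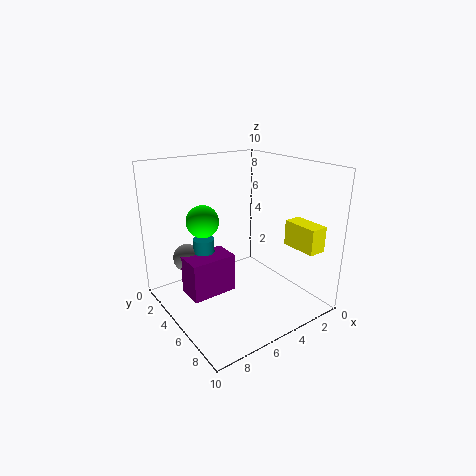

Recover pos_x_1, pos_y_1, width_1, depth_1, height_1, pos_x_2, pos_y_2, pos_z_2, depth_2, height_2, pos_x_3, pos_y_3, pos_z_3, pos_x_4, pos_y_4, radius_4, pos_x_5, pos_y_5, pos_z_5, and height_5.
pos_x_1 = 1; pos_y_1 = 6.75; width_1 = 1.25; depth_1 = 2.5; height_1 = 1.75; pos_x_2 = 5.25; pos_y_2 = 3; pos_z_2 = 1; depth_2 = 2; height_2 = 2.75; pos_x_3 = 8; pos_y_3 = 5.5; pos_z_3 = 7; pos_x_4 = 7.75; pos_y_4 = 2.5; radius_4 = 1; pos_x_5 = 6.75; pos_y_5 = 3.25; pos_z_5 = 1.25; height_5 = 3.5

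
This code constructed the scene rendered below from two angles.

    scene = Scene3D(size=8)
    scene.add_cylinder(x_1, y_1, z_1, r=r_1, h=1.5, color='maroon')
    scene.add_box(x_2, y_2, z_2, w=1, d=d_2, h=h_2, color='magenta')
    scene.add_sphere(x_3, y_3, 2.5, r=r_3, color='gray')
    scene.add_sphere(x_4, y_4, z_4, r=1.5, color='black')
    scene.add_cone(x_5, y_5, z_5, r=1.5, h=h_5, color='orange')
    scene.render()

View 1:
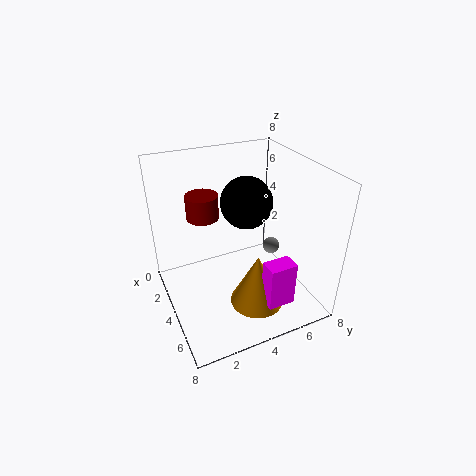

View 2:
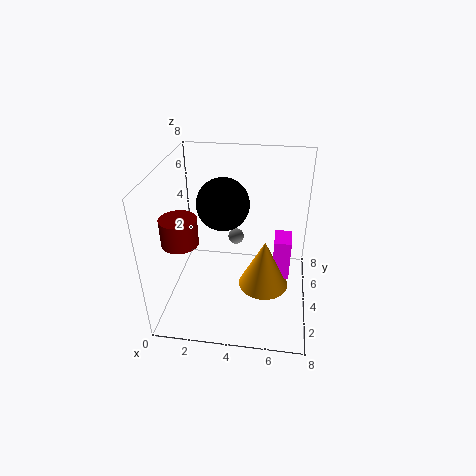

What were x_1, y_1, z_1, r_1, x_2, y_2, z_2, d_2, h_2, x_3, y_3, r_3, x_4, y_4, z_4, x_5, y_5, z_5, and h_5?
x_1 = 1, y_1 = 3, z_1 = 4, r_1 = 1, x_2 = 6, y_2 = 4.5, z_2 = 1, d_2 = 1.5, h_2 = 2.5, x_3 = 3.5, y_3 = 6.5, r_3 = 0.5, x_4 = 3, y_4 = 5, z_4 = 5.5, x_5 = 5.5, y_5 = 4.5, z_5 = 0.5, h_5 = 3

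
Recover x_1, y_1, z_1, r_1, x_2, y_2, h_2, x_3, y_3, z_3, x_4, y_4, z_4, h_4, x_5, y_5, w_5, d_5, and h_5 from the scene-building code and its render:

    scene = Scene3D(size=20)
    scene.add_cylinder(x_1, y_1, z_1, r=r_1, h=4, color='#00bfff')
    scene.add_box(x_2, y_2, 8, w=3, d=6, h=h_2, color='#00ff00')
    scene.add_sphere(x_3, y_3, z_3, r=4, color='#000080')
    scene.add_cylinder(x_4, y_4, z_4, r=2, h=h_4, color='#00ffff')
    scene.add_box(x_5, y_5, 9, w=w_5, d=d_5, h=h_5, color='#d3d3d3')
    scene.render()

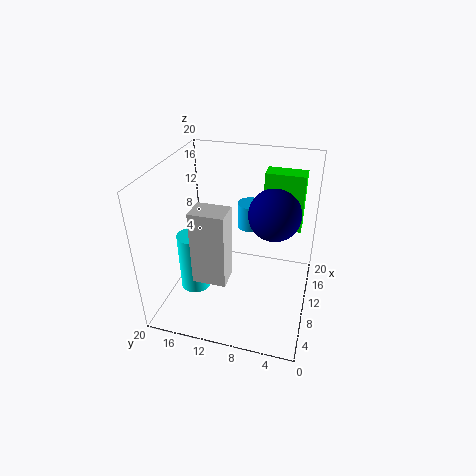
x_1 = 17; y_1 = 10; z_1 = 8; r_1 = 2; x_2 = 17; y_2 = 2; h_2 = 9; x_3 = 16; y_3 = 6; z_3 = 11; x_4 = 6; y_4 = 15; z_4 = 4; h_4 = 8; x_5 = 1; y_5 = 9; w_5 = 3; d_5 = 4; h_5 = 9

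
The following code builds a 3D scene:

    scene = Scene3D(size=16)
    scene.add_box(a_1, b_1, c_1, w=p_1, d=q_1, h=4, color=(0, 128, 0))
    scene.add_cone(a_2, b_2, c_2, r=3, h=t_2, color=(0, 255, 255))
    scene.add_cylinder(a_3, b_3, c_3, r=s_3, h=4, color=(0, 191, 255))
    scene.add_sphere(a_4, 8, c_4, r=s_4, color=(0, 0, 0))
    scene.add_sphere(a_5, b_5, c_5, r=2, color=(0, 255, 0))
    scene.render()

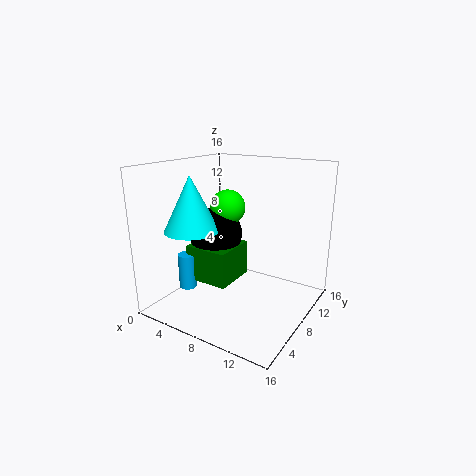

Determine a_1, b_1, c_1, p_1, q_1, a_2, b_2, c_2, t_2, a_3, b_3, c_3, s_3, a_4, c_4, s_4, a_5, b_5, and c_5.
a_1 = 3, b_1 = 5, c_1 = 3, p_1 = 5, q_1 = 5, a_2 = 4, b_2 = 5, c_2 = 9, t_2 = 6, a_3 = 3, b_3 = 5, c_3 = 2, s_3 = 1, a_4 = 5, c_4 = 8, s_4 = 3, a_5 = 6, b_5 = 9, c_5 = 11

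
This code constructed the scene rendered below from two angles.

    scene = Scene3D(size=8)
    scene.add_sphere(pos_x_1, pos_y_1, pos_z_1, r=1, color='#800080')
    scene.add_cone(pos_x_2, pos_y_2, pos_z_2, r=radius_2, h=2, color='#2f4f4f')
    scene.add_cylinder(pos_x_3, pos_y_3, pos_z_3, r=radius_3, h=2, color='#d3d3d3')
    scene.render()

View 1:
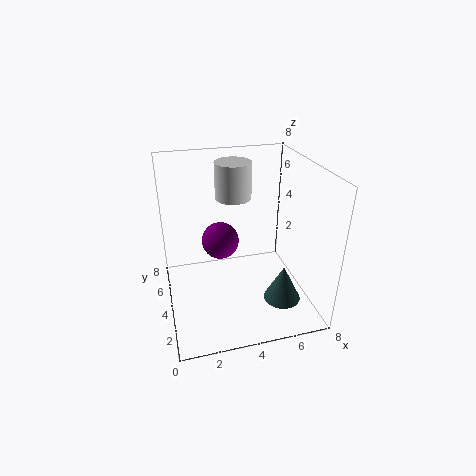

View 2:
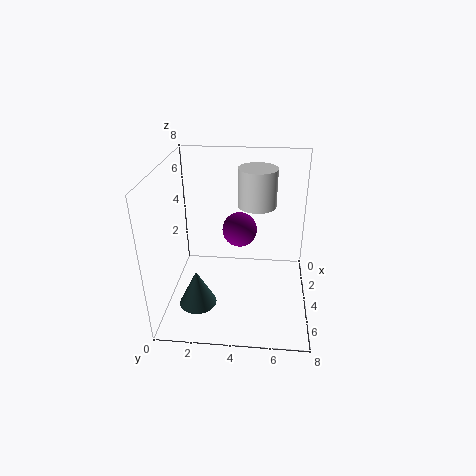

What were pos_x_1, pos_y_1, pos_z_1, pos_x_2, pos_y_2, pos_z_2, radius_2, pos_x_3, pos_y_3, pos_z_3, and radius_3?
pos_x_1 = 3
pos_y_1 = 4
pos_z_1 = 4
pos_x_2 = 6
pos_y_2 = 2
pos_z_2 = 1
radius_2 = 1
pos_x_3 = 4
pos_y_3 = 5
pos_z_3 = 6
radius_3 = 1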